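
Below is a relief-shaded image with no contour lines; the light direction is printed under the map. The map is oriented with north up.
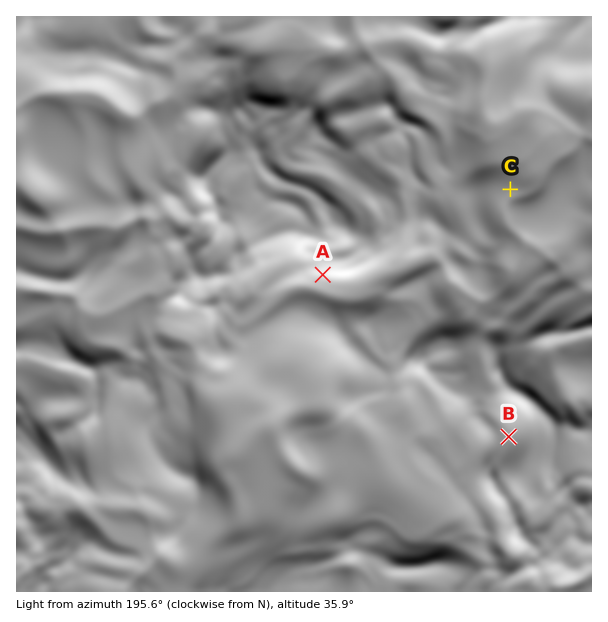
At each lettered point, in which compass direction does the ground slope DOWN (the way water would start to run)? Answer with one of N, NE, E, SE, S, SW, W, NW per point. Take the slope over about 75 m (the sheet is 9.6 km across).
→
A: S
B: W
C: E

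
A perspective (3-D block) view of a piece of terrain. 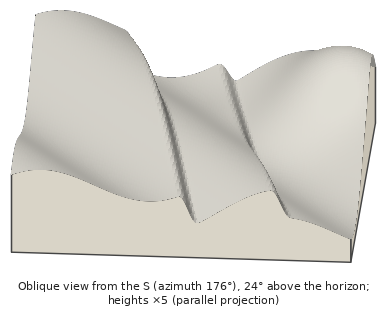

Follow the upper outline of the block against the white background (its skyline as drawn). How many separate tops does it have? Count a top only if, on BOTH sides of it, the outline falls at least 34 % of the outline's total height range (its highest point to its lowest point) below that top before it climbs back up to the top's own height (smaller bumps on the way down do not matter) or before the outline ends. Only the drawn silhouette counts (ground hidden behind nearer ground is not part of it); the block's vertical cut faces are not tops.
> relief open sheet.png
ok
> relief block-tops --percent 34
1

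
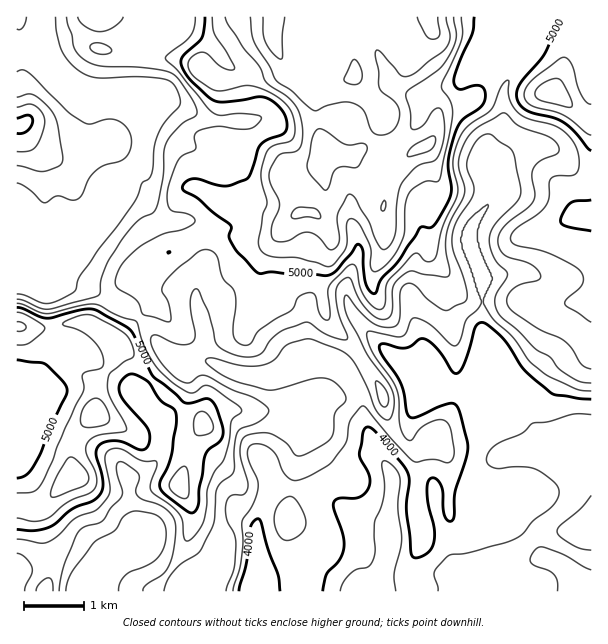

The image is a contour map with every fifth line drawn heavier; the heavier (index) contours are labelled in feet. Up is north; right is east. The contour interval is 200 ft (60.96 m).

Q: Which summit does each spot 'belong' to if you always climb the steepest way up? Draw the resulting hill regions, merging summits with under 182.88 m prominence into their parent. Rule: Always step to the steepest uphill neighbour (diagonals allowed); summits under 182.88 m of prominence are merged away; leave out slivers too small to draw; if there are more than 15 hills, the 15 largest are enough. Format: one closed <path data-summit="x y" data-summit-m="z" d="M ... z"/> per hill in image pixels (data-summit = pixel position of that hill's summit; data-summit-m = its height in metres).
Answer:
<path data-summit="273 17" data-summit-m="1796" d="M534 16l-518 1 1 27 9 0 6 10 30 28 49 20 17 8 10 10 7 20-1 16-22 24-12 30-44 55-2-7 0-16-2-2-32-2-14-7 0 53 11 2 15 8 8-2 9-12 16 8 15 1 45 25 13 13 10 18 16 16 8 5 15-5 12 0 18 9 22 6 24 0 17-8 11 39 5 7 6 2-6 3-11 21-31 24 7 21-15 45-5-2-14 0-10 6-33 41-5 11-27-16-11-13-5-12-9-7-27 16-21 24-11-10-15-9-9 0-33 11-5 6 1 16 575-1 0-136-5 1-8 8-1-14-9-12-6-4-23 0-11-14-41-40-2-6 1-32-5-12 0-46-2-18-8-20 2-22 16-21 4-11 0-7-7-17 0-22 17-26 0-30 19-33 1-18 11-19z"/><path data-summit="95 414" data-summit-m="1695" d="M60 280l-13 14-9-2-11-6-11-1 0 290 5-5 27-10 15-1 15 9 11 10 21-24 27-16 9 7 5 12 11 13 27 16 5-11 33-41 10-6 14 0 5 2 15-45-7-21 26-19 8-10 8-16 6-3-6-2-5-7-11-39-17 8-24 0-22-6-18-9-12 0-15 5-8-5-16-16-10-18-13-13-45-25-15-1z"/><path data-summit="554 93" data-summit-m="1676" d="M591 16l-56 1-11 22-1 18-19 33 0 30-17 26 0 22 7 17 0 7-4 11-12 13-6 12 0 18 8 20 2 18 0 46 5 12-1 32 2 6 41 40 11 14 23 0 6 4 9 12 1 14 8-8 5-3z"/><path data-summit="24 123" data-summit-m="1538" d="M26 44l-10 1 0 185 14 8 32 2 2 2 0 16 2 7 44-55 12-30 22-24 1-16-7-20-10-10-17-8-49-20-30-28z"/>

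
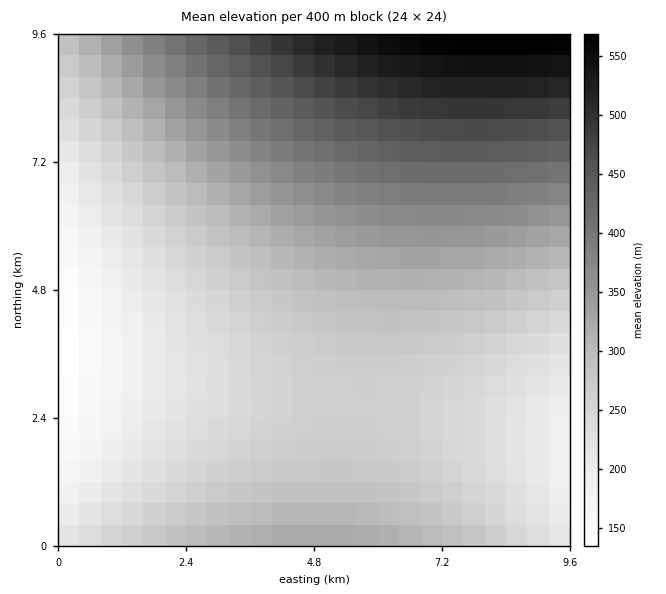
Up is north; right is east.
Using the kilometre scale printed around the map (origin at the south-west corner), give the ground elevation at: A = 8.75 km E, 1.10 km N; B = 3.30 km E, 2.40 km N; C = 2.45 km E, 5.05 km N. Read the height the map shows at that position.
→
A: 215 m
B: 245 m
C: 245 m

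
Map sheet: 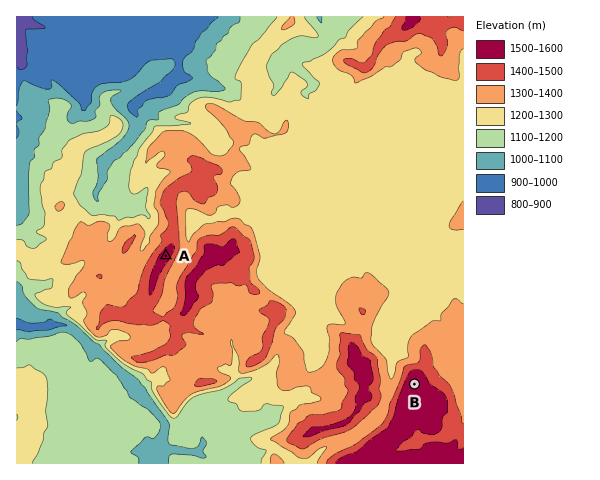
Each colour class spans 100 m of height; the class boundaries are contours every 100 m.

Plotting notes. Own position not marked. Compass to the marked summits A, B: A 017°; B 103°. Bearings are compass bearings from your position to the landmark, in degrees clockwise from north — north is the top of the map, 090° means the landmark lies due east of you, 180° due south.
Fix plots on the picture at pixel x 146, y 322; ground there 1420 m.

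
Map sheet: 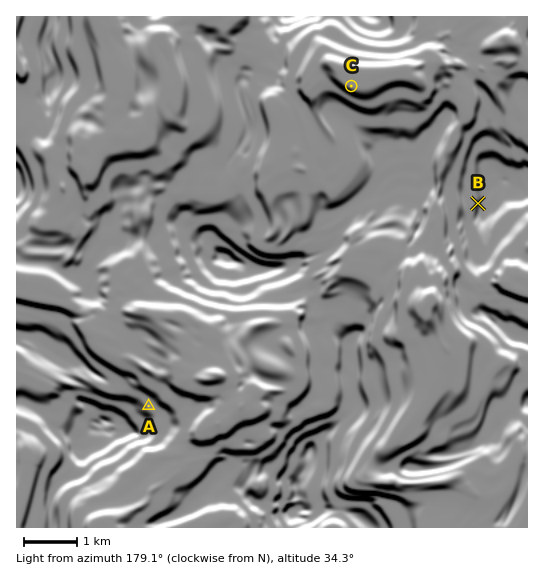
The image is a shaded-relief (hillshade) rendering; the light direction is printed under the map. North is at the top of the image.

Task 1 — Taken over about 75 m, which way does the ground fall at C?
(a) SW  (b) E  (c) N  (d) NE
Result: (d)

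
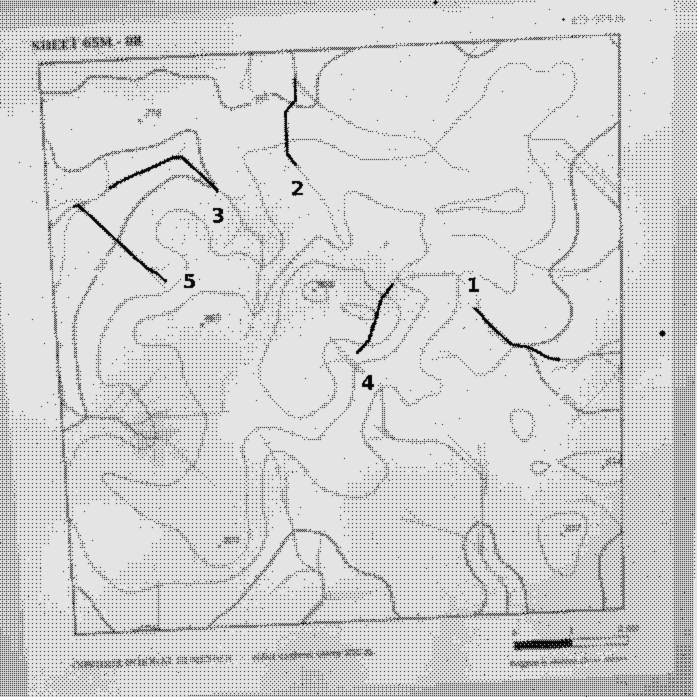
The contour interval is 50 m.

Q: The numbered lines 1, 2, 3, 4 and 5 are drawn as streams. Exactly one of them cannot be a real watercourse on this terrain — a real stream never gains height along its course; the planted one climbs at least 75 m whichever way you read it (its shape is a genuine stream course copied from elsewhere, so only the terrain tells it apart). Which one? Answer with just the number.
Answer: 4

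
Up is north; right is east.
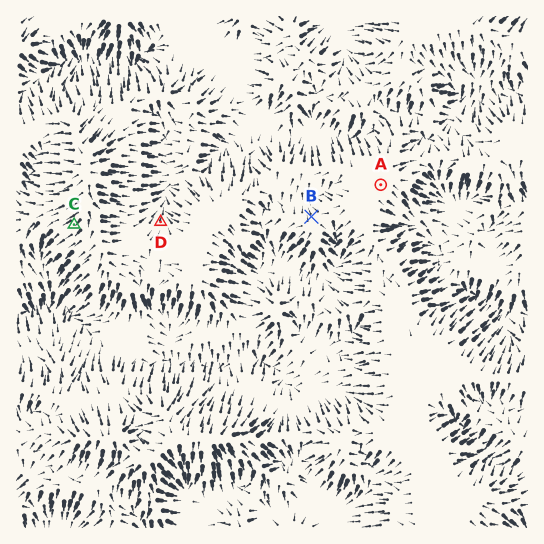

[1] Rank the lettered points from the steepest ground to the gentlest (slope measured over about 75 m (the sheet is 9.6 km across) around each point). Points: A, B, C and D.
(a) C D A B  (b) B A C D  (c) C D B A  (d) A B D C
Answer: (c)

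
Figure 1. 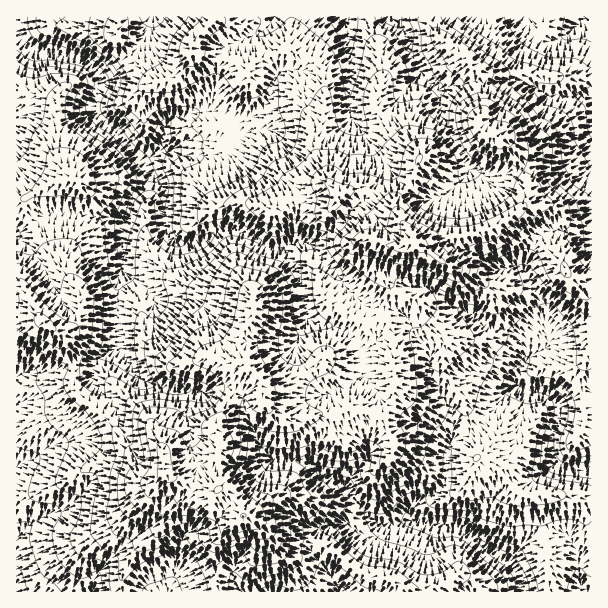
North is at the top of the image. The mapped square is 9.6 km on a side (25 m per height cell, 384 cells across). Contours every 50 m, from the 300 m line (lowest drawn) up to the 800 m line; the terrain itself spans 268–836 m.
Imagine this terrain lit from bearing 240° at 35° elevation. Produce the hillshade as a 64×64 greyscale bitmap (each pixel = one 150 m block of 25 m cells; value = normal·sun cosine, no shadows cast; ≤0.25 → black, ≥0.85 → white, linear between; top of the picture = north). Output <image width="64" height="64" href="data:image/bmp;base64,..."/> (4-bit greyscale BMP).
<image width="64" height="64" href="data:image/bmp;base64,Qk12CAAAAAAAAHYAAAAoAAAAQAAAAEAAAAABAAQAAAAAAAAIAAATCwAAEwsAABAAAAAAAAAAAAAAABEREQAiIiIAMzMzAERERABVVVUAZmZmAHd3dwCIiIgAmZmZAKqqqgC7u7sAzMzMAN3d3QDu7u4A////AMuqqqmt2neIiZq7hnmZq6iHaLyqqoVVZneHUxOtuXZ5y6qrua3bd4iJmsuGmpmZmHd5u6mXU0Vnd3VCFb25dorLqru5nNuHiZmry4erqZmHZou5dlQiRniHQhA43bh3iru7u7qsy6iJiazcmKy6mGZnqoQzRDRniIUQA4zcqHeKu7u7u7u7upmJve2orMqWRXmWITVmZmd4YwBZzcuYd5m7q7u7u7qquXjN7bmbynQ1d1ITZ3dmZmZBF7zLuph4maqqqqq7uqu6h6zdy5qpUiRVMjZ3ZmVVVUWc3LqZiIiZmqqqq7u7u7uonO3LqYYgJWVFZ2Z3ZmeIm93KqZmYiZmZqqq7u7vMu6qs3KqYYxFHdlZ2aJhnm7u83KqpmZmZmaqqq7u7zMy6q7u6mYZCNGh1RFabl2i8u7u6mqqpmZmYmqqru7vN3LqqqqmIYyNFZlQiOLuXeau7upmaqZiIh3eZqruqu93LuqqZmYYxE1VUMQJr25iJqqq6mJmYd2VVRJmquqmr3bqrqHeIdBAkVVMRNq3bqYmpiKqYmYhlMiMzmZqqqavMqauWZ4hzETVVQyWbvNy5d4hnq5iIh2MBZ3eZqqqZmrypzJVniXQiRWd2e8uqvMllZmeqmIiIYgbMqpmqqZmazKvthWeZhSJHmpmsy6mLymRFV6qYiIhiGe2pmqqqmZvLretlV5mFEVmqqauqmIq5ZDVnmpiIiHMZ3JiaqqqqrMm+2FVXqXQjeqqZmZiIiphURWeamIh4dCjLmJmaqZq8qc63VWipdDWaqYiIiIiZh1VWd5mIiHd2RayomZmZq8p53JZVZ4dkR6qYd3iIiIiHZmd3iYiId3dTjLmqmZq7p3rKZERFZ4ZoqXZnd4iId4d3dlaJh3d2ZkKNuaqqu7lmmpVDM0V5qHmoZmd3eIdniIdkV5h3dlVVRb65maq7lmiYQ1Znmry5mZhVZ3eId3iZhlNpmHdlRXiL3Kiqqql1eYQ1rMzMzLqallV3iIh3eKl2RHmHd2VoqrzKmKqqqXZ4U1ru3Lu7qZl1RXeIh3eJqXZFiHd3dmiqqqmZq7u6hmZVjOy6qqmZmFRGeIiHZ4mZdUeYd3d3d5mZmaqrvLqGVWetypmqmIiHVFZomHZniZh1V5iHd3d3iZmZqrvMuXVVaLyomqmHiIdmVWeIZWeJmHZ4iId3d3eJmZq7u8uXVERou4eaqYeJmHZVVndmeZiId4iId2Z3d4iImru7uFRUM2iqeJqpiJqpdlVVeImZmIh3iId2VoiIiImbu7uEJXZDWKl4mqmIqqmGVDSKqpiIiHiYdmV5qYd4iau7qVI3hkNYmHiaqZmruoVDJaupiIiIiZhlaJupd3iazMuoM2mWMliYeKu6qqu6dUMmu5d4mZmZhmeaqqh3eJvdyoU1iYYyR4iKu6qqu7lkMha7h3mqqYd3nMqZh3dnveyoUzaZdDJHiaqqmaqrqFQxKMp3mrqYiIrO2WZnZmneynYzWJhkNEaaqpiImaqGQyE6uGi8upmqve61M1Zmi92nVDR4h2RFRqupdneJqXQhEmunjNy6vMzO2kIkV3isy5UhRoiHZVVGu5dEVniYUhJGmojO7Lzdy7tzJFeHiau5dBJ5mHdmZTa7hCSJmpcyN5qpm+7czKqqhTRniZh4mZhkNKqYd3ZlNqtySsuql1atypq83KqXaKlSNneIh3d4h2VVuoh3d2U1qmJ926mZrO65m8y6qYZ6pyEjRWeHdnd4hkSpiIh3dkWbc43Lupve7KibzLmamJuCACRVZ3d3ZniFM5iIiIiHVItzjcu6q8y6mJmruImZmVADVnd3eIh2d1IkiImZqYdTaWONyqmZqZiIiJu6eJmYQkZ4iIiIiIZkICSImZqpdVRGRK3KmIiHeIiIq8l3h3ZWZ3d3iImZhTEBRYmZmZdVZSE33smId3eJmZmrllZlVomHd3eIiaqFEBRWmZmZdUVjAGvuqId3iJqZiZl0RVVnqoZmZomqqXQhNWaZmph1RTADnNuYiIiJqpiImGVWZnm7l2VWm7u5dTJFVZmph2VDABi8uqqZiImqiJmYZWZniauWVEjNy6hkMjVUmql3VCAAjcu8ypmIiZmIqpdmZmiZqoUyXO3KhkMyJFSqmHZBAAfvuLy6mYiImIm7l2ZmeZmYZCKO/ahkESI0RKqZdSACjf6Wq6mYiIiZmruXdmeamIdkNc/qdlIAIkVDqql0ACnf/IebqZiIiZmquph1WLuYd2RI7shVMAAkVUSqqXQAff7aiJqpmZmZmaq6mHVpuod3ZVrclkIQADVVRJmZhBJ83bqZmpmZmqqZqqmYdWq5dndlWbl1IAACRmZWmImGMknNypmZiImrupiaqYh1arl2ZmRqqXUhEjV4h3d3eHYwKN7bmZmIiau6h4qYiHVpuXZVRpu6l1RFZ5mId0RWQgA7/9qYiZmIq6l2iZiIdVm5h1NZzLunZEV3d3ZmIkQiJK//uYiauoiZmHeJmZhkWbmGQnzLuoUyNFVVVVUkZmec//yYiJvJZoiIeImYh1RJuXUkrcu4QRJEVFVmZViqvN//2nd4q7hWeId4iId2U1q5dCbNy4QBNVVVZmZmm9zd3d24VnibqGZ4h3iIdmZTaqhSKN23MBNWVWd3ZnfN3Lu7u6dFeJqZiHd3d4h2ZkNqpyBc7IMSRnZVeIdmd83bmZq6l0RomZmZdnd2eIdlMnukAa7aUSRXdlV4h2Zn"/>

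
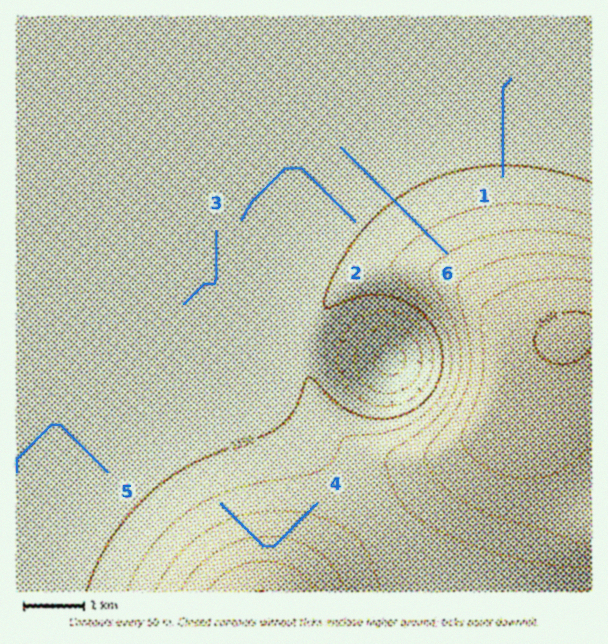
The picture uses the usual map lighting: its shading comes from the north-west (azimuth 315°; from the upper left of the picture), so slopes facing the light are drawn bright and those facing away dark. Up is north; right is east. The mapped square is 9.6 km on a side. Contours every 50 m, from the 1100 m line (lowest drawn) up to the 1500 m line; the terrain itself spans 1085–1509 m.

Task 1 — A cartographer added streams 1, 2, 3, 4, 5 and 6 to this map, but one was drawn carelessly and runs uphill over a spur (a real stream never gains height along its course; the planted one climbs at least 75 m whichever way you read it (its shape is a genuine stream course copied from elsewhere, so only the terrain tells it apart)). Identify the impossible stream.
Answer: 4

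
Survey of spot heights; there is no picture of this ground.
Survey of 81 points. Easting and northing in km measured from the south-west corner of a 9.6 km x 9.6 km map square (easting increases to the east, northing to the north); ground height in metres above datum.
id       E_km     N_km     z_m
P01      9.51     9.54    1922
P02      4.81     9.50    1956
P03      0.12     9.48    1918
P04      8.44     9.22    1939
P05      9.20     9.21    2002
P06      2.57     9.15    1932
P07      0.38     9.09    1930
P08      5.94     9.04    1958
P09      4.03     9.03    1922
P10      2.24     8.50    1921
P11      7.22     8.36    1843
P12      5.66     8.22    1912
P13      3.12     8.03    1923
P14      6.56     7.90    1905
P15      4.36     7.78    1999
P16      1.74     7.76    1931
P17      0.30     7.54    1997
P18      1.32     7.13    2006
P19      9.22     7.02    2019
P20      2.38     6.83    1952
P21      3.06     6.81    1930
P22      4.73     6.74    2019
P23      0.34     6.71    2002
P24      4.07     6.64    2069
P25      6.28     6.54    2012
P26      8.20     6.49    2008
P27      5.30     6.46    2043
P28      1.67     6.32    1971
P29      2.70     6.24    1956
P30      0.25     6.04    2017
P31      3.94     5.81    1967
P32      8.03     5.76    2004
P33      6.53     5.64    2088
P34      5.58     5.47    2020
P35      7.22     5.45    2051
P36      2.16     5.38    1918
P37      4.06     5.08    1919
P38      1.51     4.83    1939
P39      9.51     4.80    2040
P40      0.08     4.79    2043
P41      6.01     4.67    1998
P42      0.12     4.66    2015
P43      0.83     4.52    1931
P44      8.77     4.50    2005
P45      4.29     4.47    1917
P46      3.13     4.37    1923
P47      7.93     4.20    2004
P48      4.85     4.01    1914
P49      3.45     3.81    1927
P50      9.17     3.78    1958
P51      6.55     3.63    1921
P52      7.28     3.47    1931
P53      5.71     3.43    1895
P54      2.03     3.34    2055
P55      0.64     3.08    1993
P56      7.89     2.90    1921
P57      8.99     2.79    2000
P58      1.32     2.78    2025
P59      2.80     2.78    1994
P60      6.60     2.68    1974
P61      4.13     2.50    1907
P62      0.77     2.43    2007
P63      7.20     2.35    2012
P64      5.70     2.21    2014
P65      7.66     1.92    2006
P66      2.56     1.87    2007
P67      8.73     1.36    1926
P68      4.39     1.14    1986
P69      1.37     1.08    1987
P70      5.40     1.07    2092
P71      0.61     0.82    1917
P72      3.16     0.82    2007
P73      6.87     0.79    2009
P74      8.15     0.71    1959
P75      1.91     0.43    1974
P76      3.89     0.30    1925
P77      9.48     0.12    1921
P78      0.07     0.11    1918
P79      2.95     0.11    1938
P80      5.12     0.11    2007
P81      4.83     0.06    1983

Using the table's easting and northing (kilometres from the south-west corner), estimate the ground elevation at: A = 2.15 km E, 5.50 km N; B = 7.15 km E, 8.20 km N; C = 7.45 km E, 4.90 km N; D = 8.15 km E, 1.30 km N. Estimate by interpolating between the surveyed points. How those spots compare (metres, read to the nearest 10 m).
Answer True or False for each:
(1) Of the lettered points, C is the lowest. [False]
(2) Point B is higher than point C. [False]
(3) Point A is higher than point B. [True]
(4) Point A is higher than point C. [False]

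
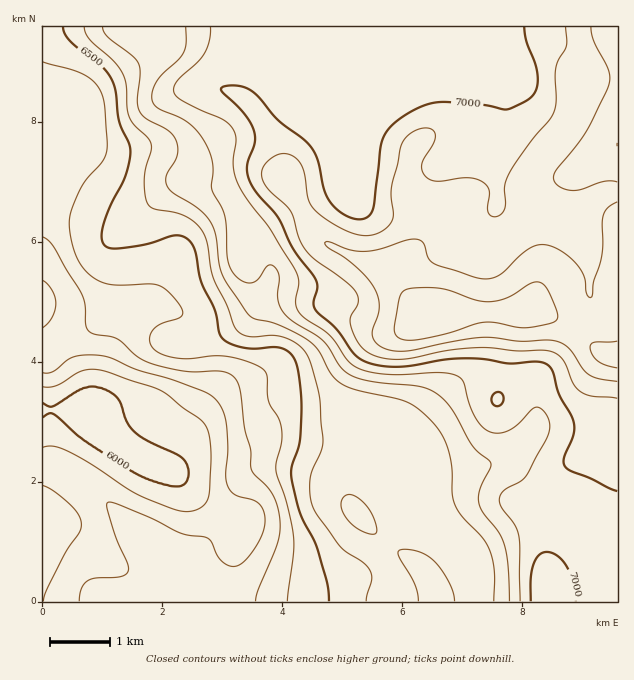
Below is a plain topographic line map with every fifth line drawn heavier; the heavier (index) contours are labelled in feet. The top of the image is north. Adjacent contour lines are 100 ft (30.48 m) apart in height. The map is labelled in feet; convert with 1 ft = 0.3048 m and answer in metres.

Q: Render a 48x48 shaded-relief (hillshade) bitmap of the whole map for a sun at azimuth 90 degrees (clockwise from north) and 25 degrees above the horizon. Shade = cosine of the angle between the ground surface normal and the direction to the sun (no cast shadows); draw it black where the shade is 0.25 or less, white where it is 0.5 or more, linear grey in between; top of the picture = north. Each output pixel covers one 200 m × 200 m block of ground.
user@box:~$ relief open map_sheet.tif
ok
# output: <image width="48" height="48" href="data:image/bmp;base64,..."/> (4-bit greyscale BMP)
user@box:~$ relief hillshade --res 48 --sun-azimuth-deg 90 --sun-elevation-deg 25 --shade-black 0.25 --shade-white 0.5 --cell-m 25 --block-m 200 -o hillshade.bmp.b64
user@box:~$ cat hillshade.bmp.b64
<image width="48" height="48" href="data:image/bmp;base64,Qk32BAAAAAAAAHYAAAAoAAAAMAAAADAAAAABAAQAAAAAAIAEAAATCwAAEwsAABAAAAAAAAAAAAAAABEREQAiIiIAMzMzAERERABVVVUAZmZmAHd3dwCIiIgAmZmZAKqqqgC7u7sAzMzMAN3d3QDu7u4A////AId4mqqpmqu6l2iZh3iImYic3JYxJr7sqXeJqqqpmqu7l2eId4iIiIit25YxJr7sqXeJqqmZqru7l2Z4d4mYiIm9y5YyN77sqneJqZiau7u7l2Vnd4iIiJvNyoUzSL3bqoiJmIibu7vLqGVWZniImrvLuXVEaby6qpiIh3mrzLu7qWRFVmeau7u6mHVWiruqqqmHd4q8y6qrqWMjVnirzLuph2Vnmrqqqph3eKzNy6maqWISVnm83LqYdmZ5q6qqqoh4m83cy5d4mWITV4q8y6qYdmaJq6qqmYiJve3cuoZWiGMkZ5rMy6mYd2aJmqqpmYmr3u27qoVFeGRFeJvMu6mIh3iIiJmZmZq97cuqqoVFZ2VFeJu7uqmIeImYd3iZmbvd26qqqYZVZ3ZVaJq7qqmHd4mph3eJqrzcuqqpqYdVZ4dVaJqqqqmHZnm7l2eJqry6qqmZqpdVV4dlaKqqqpiHZXm8uXZ5qruqqqmZmYhlVohlWKqqqZiHZWnNyXZ5qruqqpmZmIh2Zoh1WJqpmYiHZWnNyXZ5qszLqZiYiIiHZoh1V4iZmZiIdnnNyWV5qs3sqIiIiJqYd4h1RWZ4mqqZiIm8uGVnmc3cqHd3iaupiJhkQzRniru6qZmruWRGiLvLqHZnmrupmalkMhJGibzMuqmaqXRGiaqaqYd4mqqIirlkMhE1eKzMy6mZqod4qpiImpiJqqhleahkQzNWZ4q8zLqZq6qru5h3mqmZqpdUWJdUVWZ2Vnms3Lqqu8zMuph3iaqqqYZDWIZEZ4h2VnmszLqqq83bqZhmiaqqmXUzaJdVaIhlV4mrzLqZq93bmYdmiaqqmHQjaqhlV3dmeaq7zLqIm93LmXZWiru6qGMSfMhUVnd3m8y7u7mIms3LmWVWiru7qWICjMcyRomZq8zLu6mImrzKmGZXiqu7uWICjKYiWKu6mbzMy6qZmry5iHZniZq7uWMTi5Qke825iJq8y7qZmrupiIh3eImruWQ1iXQ2re24d4mrzLqZmrqpiJiId4iamGVnd1RpzuyXZ4mrzMuZmqqpmZmIh3eIh3eHZEWc7+uWVpqqvMuYmaqqqpmIiHZmeIiGQ0e+/9uGRqu6q8uYiZqruqmIiGVWeJh1M1jO/9uWV6y6qrqYiZmru6qZh2VWeIh1RGm+/sqWV6zLqqqXiJmZqqqph2Vmd3d2VXm+7cqXVpzMu7qXeJh4maqphlVndneHVnrN3LqXZovMu7uoeJh3iKqpdURnd3iHZpzdy6qod3m8u8yoeJmHeKqpdCNXiHiHeL3buqqqiIiru7upiIiHeKqpcxFGeIiIm93LqqqqqYmau7uql3iYeKqpdCI1Z4marNy6qqqqqqmqqqqqhmeZiKqoZDNFVnmqvMuqqqqqqqqqqqqphleph6qYZEZ3Zmiqu7uqqqqqqqqqqqqpdmiZh5mHVWiZhmeaq7qqqqqqqqqqqqqYd3iHd5h2Voqqhmeaqqqqqqqqqqqqq6qYd4h2eJhlV5u6h2eKqqqqqqqqqqqqu6qYeJh2eA=="/>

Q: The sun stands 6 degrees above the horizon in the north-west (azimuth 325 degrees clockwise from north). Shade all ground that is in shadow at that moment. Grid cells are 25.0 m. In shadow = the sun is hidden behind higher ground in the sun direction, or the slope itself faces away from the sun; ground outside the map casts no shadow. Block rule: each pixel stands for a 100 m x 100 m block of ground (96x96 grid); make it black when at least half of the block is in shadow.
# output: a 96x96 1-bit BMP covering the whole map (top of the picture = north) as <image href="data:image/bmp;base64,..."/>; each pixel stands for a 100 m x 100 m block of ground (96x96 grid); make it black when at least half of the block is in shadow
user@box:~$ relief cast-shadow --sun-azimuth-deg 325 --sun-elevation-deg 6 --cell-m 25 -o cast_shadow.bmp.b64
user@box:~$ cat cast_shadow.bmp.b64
<image width="96" height="96" href="data:image/bmp;base64,Qk2+BAAAAAAAAD4AAAAoAAAAYAAAAGAAAAABAAEAAAAAAIAEAAATCwAAEwsAAAIAAAAAAAAA////AAAAAAAAAAAAAAAAAAAAAAAAAAAAAAAAAAAAAAAAAAAAAAAAAAAAAAAAAAAAAAAAAAAAAAAAAAAAAAAAAAAAAAAAAAAAAAAAAAAAAAAAAAAAAAAAAAAAAAAAAAAAAAAAAAAAAAAAAAAAAAAAAAAAAAAAAAAAAAAAAAAAAAAAAAAAAAAAAAAAAAAAAAAAAAAAAAAAAAAAAAAAAAAAAAAAAAAAAAAAAAAAAAAAAAAAAAAAAAAAAAAAAAAAAAAAAAAAAAAAAAAAAAAAAAAAAAAAAAAAAAAAAAAAAAAAAAAAAAAAAAAAAAAAAAAAAAAAAAAAAAAAAAAAAAAAAAAAAAAAAAAAAAAAAAAAAAAAAAAAAAAAAAAAAAAAAAAAAAAAAAAAAAAAAAAAAAAAAAAAAAAAAAAAAAAAAAAAAAAAAAAAAAAAAAAAAAAAAAAAAAAAAAAAAAAAAAAAAAAAAAAAAAAAAAAAAAAAAAAAAAAAAAAAAAAAAAAAAAAAAAAAAAAAAAAAB/AAAAAAAAAAAAAAP/gAAAAYAAAAAAAA//wAAAB8AAAAAAAB//4AAAD/AAAAAAAD//8AAAD/gD/AAAAH///AAAB/gH/wAAAP///gMAEfgH/4AAAH////+AAPgD/4AAAH/////AABAAA4HwAD/////AAAAAAAf4AA/////AAAAAAAf4AAH////AAAAAAAP8AAB////AAAAAAAH8AAAf//+AAAAAAABwAAAH+AAAAAAAAAAAAAAAAAAAAAAAAAAAAAAAAAAAAAAAAAAAAAAAAAAAAAAAAAAAAAAAAAAAAAAAAAAAAAAAAAAAAAAAAAAAAAAAAAAAAAAAAAAAAAAAAAAAAAAAAAAAAAAAAAAAAAAAAAAAAAAAAAAAAAAAAAAAAAAAAAAAAAAAAAAAAAAAAAAAAAAAAAAAAAAAAAAAAAAAAAAAAAAAAAAAAAAAAAAAAAAAAAAAAAAAAAAAAAAAAAAAAAAAAAAAAAAAAAAAAAAAAAAAAAAAAAAAAAAAAAAAAAAAAAAAAAAAAAAAAAAAAAAAAAAAAAAAAAAAAAAAAAAAAAAAAAAAAAAAAAAAAAAAAAAAAAAAAAAAAAAAAAAAAAAAAAAAAAAAAAAAAAAAAAAAAAAAAAAAAAAAAAAAAAAAAAAAAAAAAAAAAAAAAAAAAAAAAAAAAAAAAAAAAAAAAAAAAAAAAAAAAAAAAAAAAAAAAAAAAAAAAAAAAAAAAAAAAAAAAAAAAAAAAAAAAAAAAAAAAAAAAAAAAAAAAAAAAAAAAAAAAAAAAAAAAAAAAAAAAAAAAAAAAAAAAAAAAAAAAAAAAAAAAAAAAAAAAAAAAAAAAAAAAAAAAAAAAAAAAAAAAAAAAAAAAAAAAAAAAAAAAAAAAAAAAAAAAAAAAAAAAAAAAAAAAAAAAAAAAAAAAAAAAAAAAAAAAAAAAAAAAAAAAAAAAAAAAAAAAAAAAAAAAAAAAAAAAAAAAAAAAAAAAAAAAAAAAAAAAAAAAAAAAAAAAAAAAAAAAAAAAAAAAAAAAAAAAAAAAAAAA="/>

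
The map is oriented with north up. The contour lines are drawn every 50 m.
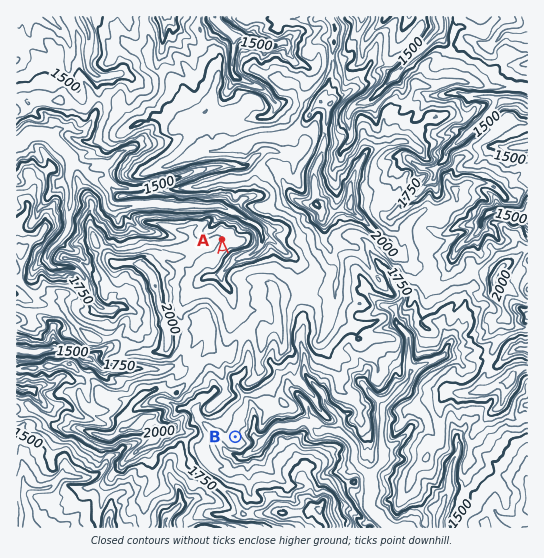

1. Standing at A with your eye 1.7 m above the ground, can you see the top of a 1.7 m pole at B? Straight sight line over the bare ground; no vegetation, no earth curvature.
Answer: no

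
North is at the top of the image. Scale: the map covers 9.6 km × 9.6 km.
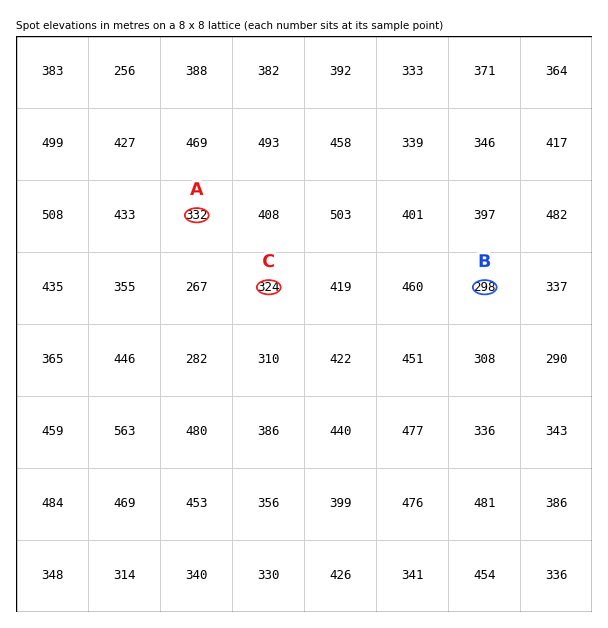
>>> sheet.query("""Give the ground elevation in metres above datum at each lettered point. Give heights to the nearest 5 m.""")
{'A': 330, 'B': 300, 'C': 325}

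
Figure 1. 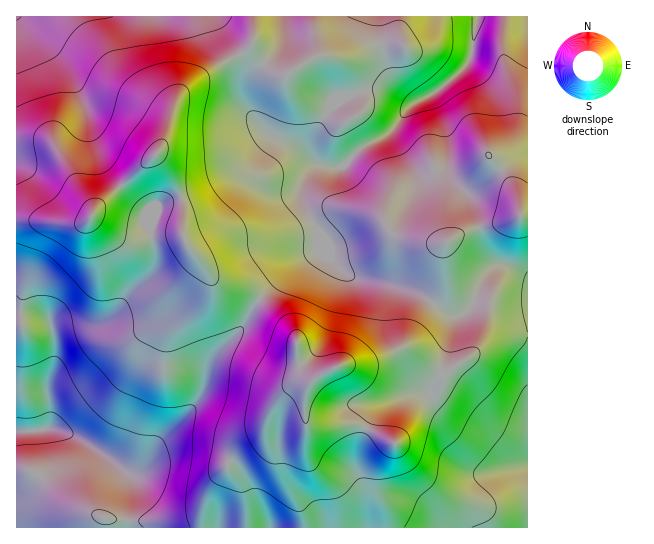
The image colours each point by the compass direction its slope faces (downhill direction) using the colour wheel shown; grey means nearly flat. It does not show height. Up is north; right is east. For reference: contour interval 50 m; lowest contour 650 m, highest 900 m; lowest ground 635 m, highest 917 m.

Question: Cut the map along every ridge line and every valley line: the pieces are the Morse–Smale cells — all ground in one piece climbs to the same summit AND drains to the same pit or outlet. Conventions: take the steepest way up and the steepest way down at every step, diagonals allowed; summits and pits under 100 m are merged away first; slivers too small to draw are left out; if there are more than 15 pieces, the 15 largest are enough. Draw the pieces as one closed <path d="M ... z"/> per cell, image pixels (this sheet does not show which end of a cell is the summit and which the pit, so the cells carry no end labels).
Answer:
<path d="M527 16l-274 1 0 24-6 9-7 4 5 11 0 12-2 8 1 20 8 12 17 16 30 15 15 13 7 4-7 2-5 4-8 16 0 12 18 32 0 20-16 8-14 10-29 30 36 38 3 26 8 13 7 3 25-14 32-4 32-14 6-6 31-48 4-14-1-29 2-7 25-14 58-14z"/><path d="M527 216l-6 0-12 5-39 8-21 11-6 10 0 36-34 55-10 8-20 10-13 4-27 2-17 8-11 9-4 7-3 14 3 22-2 13-2 9-14 23 2 15 12 28 2 15 223-1z"/><path d="M155 155l-45 40-25 28-19 1-31-4-19 1 0 92 18 0 13 6 4 4 4 19 0 19-8 26 2 18 0 21-2 3 11 0 21 10 28 18 12 11 11 5 7-1 10-10 10-19 36-36 10-16 6-28 34-36 16-26-13-9-24-7-7-4-26-32-6-14 0-33-3-9-8-16z"/><path d="M259 300l-16 27-34 36-6 28-10 16-36 36-10 19-14 11-10-2-44-32-21-10-11 0 2-3-2-39 8-26 0-19-4-19-4-4-8-4-22-2-1 214 287 1 0-15-12-28-2-15 15-27 3-13-3-20 1-16 8-15-6-3-7-9-3-9 0-16-4-9z"/><path d="M217 16l-200 0-1 123 26 1 11 4 36 59 4 12 2-5 15-15 49-44 8-18 6-26 8-14 18-16 41-23z"/><path d="M241 55l-16 6-26 16-18 16-5 8-12 40-8 14 16 22 8 16 3 9 0 33 6 14 26 32 7 4 24 7 13 8 30-31 14-10 16-8 0-20-18-32 0-12 8-16 5-4 7-2-7-4-15-13-30-15-22-23-4-9 2-36z"/><path d="M42 140l-26 1 0 78 50 5 13 0 8-3 5-4 0-8-3-6-10-14-8-18-16-25z"/><path d="M253 16l-36 1 7 13 17 23 5-2 7-10z"/>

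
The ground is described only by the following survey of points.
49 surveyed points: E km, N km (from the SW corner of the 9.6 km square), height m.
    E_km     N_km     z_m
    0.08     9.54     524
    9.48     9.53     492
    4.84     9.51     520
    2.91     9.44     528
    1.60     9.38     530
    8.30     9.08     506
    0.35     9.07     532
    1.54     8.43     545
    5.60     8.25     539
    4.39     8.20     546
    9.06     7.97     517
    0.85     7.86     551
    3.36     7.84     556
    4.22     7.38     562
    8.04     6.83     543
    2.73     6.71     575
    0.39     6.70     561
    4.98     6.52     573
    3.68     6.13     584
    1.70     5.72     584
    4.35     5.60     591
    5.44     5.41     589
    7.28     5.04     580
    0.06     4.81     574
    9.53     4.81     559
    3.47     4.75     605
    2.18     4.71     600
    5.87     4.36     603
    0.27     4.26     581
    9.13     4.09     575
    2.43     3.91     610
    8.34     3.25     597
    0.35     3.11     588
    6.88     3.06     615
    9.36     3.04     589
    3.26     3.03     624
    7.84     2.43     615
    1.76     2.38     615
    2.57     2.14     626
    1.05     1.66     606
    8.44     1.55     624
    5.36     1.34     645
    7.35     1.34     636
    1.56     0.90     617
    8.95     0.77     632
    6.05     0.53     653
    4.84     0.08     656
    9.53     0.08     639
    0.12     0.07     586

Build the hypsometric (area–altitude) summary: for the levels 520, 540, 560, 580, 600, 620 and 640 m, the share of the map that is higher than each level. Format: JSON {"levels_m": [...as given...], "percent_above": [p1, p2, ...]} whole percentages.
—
{"levels_m": [520, 540, 560, 580, 600, 620, 640], "percent_above": [95, 84, 71, 57, 40, 23, 8]}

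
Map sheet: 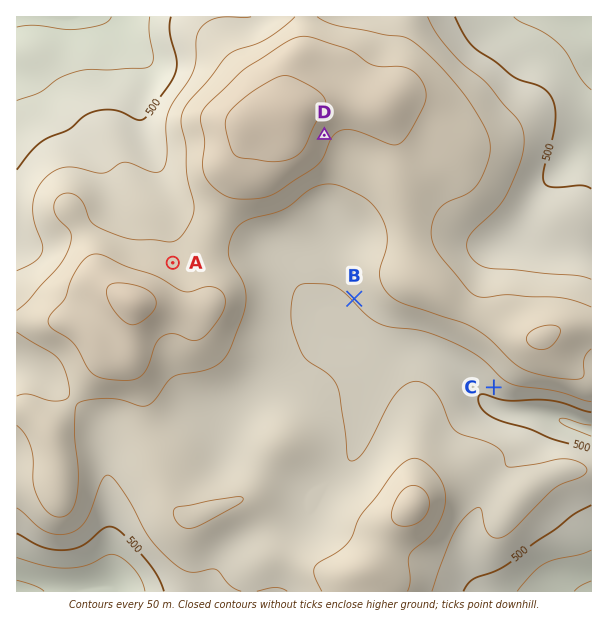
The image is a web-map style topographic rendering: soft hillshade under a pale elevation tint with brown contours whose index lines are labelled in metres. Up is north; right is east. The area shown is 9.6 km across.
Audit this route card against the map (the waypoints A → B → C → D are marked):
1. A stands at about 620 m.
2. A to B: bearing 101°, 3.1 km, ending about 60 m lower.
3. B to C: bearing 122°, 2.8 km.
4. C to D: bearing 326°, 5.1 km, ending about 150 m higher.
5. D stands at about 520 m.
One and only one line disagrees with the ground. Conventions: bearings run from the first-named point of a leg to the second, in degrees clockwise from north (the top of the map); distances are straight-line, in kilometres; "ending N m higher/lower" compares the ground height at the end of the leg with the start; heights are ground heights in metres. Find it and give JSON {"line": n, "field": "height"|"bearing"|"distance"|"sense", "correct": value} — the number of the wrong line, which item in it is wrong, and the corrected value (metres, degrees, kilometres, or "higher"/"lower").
{"line": 5, "field": "height", "correct": 670}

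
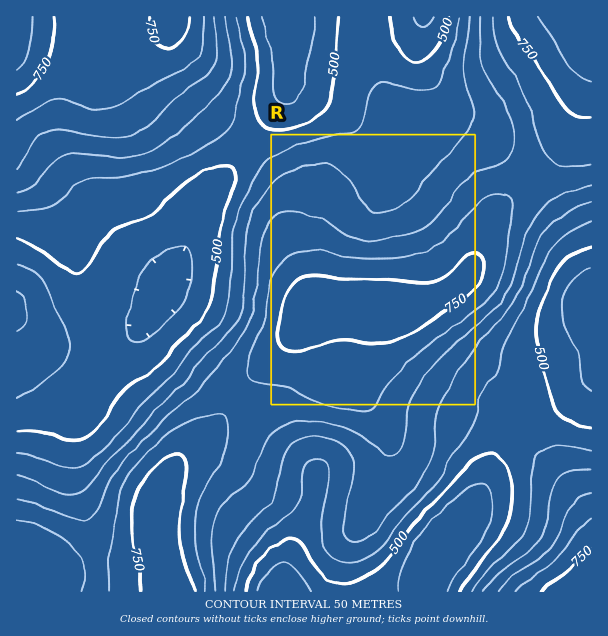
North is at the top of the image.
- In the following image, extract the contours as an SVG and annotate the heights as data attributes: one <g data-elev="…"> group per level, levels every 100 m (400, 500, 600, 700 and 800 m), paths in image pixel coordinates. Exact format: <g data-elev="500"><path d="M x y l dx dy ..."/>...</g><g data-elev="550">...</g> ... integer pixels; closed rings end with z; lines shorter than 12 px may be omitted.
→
<g data-elev="400"><path d="M17 291l7 9 3 14-3 11-7 6"/></g><g data-elev="500"><path d="M245 591l6-16 12-18 13-13 12-5 6 0 6 4 18 27 14 12 7 2 8 0 19-7 11-7 9-9 27-37 29-30 25-29 13-9 12-2 6 2 5 5 6 13 3 18-2 23-4 12-6 10-31 39-8 15"/><path d="M591 428l-23-8-7-4-6-8-4-12-13-48-2-16 1-12 5-18 7-18 7-14 7-8 7-7 21-9"/><path d="M17 240l19 8 35 24 9 2 7-7 15-25 8-8 7-5 21-8 12-7 30-26 14-11 15-8 12-4 9 1 4 5 0 14-11 30-3 15-7 66-4 12-6 9-22 22-23 28-35 24-21 31-15 15-7 3-8 0-33-9-22 0"/><path d="M338 17l-6 70-4 17-7 9-12 9-15 6-15 3-9-2-6-3-4-6-4-9-1-13 3-38-10-43"/><path d="M449 17l-5 17-7 15-9 10-9 3-11-4-9-10-6-13-3-18"/></g><g data-elev="600"><path d="M225 591l2-25 8-21 11-18 26-27 5-11 4-22 3-11 7-10 10-6 13-3 13 1 12 5 9 7 5 9 1 12-10 47-1 9 2 7 5 6 7 2 9-3 9-8 17-21 24-24 9-12 7-19 4-38 7-18 12-22 12-18 37-45 10-14 9-16 12-35 6-12 8-10 12-10 15-9 15-6"/><path d="M591 470l-19 0-7 3-6 4-7 14-5 34-6 14-10 10-31 23-16 19"/><path d="M17 193l9-4 9-5 18-22 10-7 17-2 37 4 18-1 22-9 24-16 37-36 11-18 3-9 0-11-7-40"/><path d="M469 17l-5 51 2 13 8 29-1 12-19 27-25 25-18 25-9 7-10 4-11 2-9-1-8-7-20-30-8-6-9-4-10 0-14 2-12 4-10 6-9 8-9 11-14 24-3 17-2 51-2 18-6 16-9 14-21 21-23 28-29 27-71 80-9 3-11 0-34-15-12-4"/></g><g data-elev="700"><path d="M82 591l3-13 0-9-3-9-8-11-11-10-15-9-15-6-16-4"/><path d="M206 591l-10-43-1-23 2-16 4-14 19-31 5-14 2-28-2-6-4-2-26 5-21 10-24 21-22 26-7 13-4 15-9 59 0 28"/><path d="M591 519l-10 8-16 22-9 11-31 22-9 9"/><path d="M360 411l8 0 5-3 14-22 24-26 19-16 47-34 17-17 6-11 3-12 10-57 0-10-5-6-5-3-6 0-12 4-42 42-12 9-12 5-17 3-39 2-13-2-27-6-14 0-18 4-7 5-5 6-8 16-9 42-14 36-1 9 1 8 3 3 4 2 35 6 31 16z"/><path d="M17 121l24-16 16-6 9 0 20 9 10 2 12-1 12-5 62-34 12-10 6-7 2-8 2-28"/><path d="M492 17l3 18 4 13 27 50 13 43 7 14 7 7 10 4 12 0 16-2"/></g><g data-elev="800"><path d="M17 70l6-8 5-12 3-15 0-18"/><path d="M538 17l32 51 9 8 12 6"/></g>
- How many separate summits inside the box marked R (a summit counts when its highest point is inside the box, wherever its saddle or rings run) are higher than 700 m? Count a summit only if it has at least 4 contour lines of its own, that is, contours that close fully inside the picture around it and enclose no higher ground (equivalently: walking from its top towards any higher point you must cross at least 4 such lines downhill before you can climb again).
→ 0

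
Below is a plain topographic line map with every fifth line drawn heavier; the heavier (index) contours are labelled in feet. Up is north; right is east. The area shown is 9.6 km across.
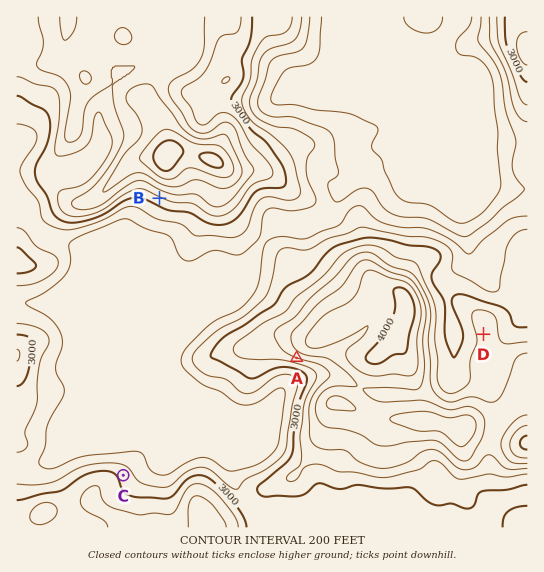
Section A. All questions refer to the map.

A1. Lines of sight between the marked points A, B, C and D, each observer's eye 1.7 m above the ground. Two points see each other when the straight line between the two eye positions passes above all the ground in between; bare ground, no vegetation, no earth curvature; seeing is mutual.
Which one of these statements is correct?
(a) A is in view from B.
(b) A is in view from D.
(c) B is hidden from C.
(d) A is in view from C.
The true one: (d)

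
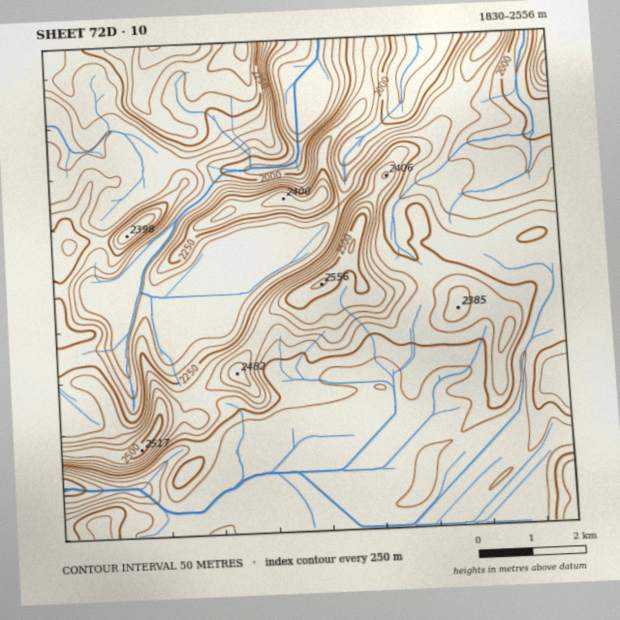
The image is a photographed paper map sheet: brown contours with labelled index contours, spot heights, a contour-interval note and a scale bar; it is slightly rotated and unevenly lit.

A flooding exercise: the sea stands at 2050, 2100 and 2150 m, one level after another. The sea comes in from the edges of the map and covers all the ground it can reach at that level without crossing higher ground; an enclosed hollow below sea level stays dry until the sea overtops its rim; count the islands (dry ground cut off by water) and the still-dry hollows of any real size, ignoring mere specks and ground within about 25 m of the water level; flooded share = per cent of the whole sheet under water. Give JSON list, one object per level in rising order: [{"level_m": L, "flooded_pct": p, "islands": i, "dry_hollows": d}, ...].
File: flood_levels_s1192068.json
[{"level_m": 2050, "flooded_pct": 10, "islands": 0, "dry_hollows": 0}, {"level_m": 2100, "flooded_pct": 17, "islands": 0, "dry_hollows": 0}, {"level_m": 2150, "flooded_pct": 30, "islands": 0, "dry_hollows": 0}]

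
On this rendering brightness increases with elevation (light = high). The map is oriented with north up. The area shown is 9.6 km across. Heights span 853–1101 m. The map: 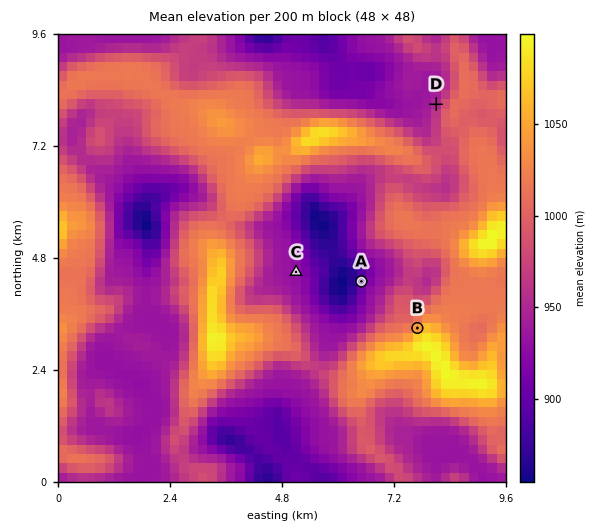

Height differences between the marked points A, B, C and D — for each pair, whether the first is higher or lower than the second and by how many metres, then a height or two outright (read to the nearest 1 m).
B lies higher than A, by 150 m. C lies lower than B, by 113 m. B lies higher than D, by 92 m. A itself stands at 893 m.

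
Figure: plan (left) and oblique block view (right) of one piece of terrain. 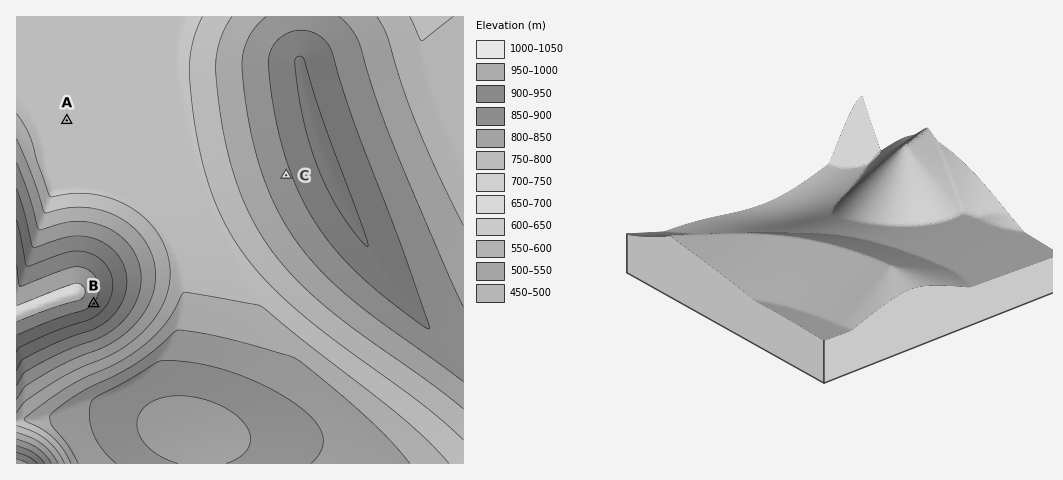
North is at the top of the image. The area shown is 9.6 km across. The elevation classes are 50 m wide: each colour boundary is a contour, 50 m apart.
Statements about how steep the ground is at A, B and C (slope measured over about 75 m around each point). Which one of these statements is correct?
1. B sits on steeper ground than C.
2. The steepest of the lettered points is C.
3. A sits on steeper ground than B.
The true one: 1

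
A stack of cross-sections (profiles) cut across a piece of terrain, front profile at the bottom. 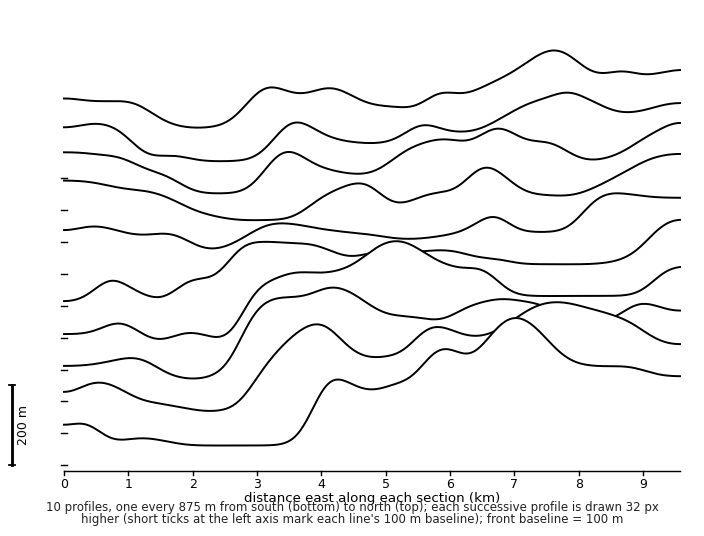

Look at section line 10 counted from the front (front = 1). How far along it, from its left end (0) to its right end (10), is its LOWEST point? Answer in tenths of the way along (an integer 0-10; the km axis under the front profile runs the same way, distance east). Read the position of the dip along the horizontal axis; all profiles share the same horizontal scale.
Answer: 2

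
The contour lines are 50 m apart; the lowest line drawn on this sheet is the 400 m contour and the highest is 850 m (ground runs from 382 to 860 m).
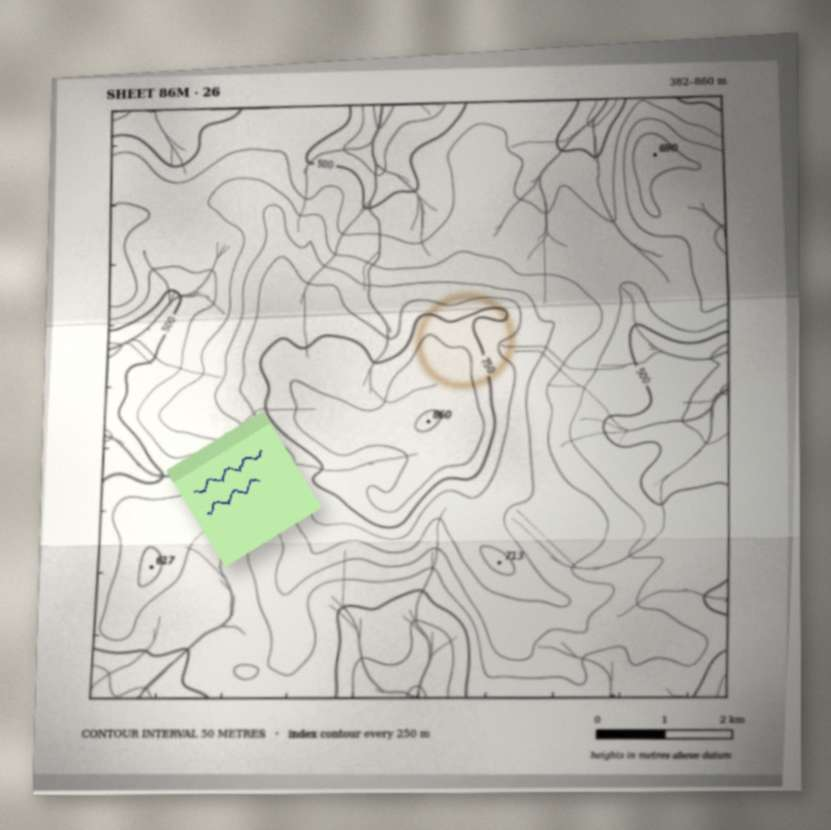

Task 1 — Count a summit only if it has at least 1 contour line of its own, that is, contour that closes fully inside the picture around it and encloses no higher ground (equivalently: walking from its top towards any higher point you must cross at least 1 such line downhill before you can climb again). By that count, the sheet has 2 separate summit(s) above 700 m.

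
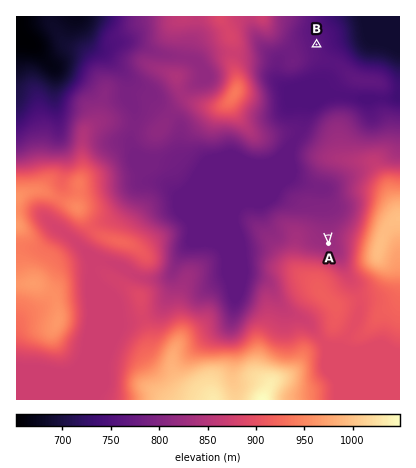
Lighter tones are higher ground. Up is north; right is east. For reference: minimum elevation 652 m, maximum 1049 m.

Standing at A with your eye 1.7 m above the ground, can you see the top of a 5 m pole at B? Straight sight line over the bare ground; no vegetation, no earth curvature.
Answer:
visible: false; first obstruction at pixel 324 175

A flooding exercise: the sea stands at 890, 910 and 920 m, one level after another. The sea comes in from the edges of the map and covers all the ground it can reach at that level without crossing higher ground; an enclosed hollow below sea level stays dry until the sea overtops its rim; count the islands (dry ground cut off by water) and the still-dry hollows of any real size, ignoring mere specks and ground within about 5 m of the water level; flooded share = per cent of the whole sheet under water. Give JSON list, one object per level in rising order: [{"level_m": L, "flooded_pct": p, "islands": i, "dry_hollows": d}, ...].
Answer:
[{"level_m": 890, "flooded_pct": 70, "islands": 1, "dry_hollows": 0}, {"level_m": 910, "flooded_pct": 81, "islands": 2, "dry_hollows": 0}, {"level_m": 920, "flooded_pct": 84, "islands": 1, "dry_hollows": 0}]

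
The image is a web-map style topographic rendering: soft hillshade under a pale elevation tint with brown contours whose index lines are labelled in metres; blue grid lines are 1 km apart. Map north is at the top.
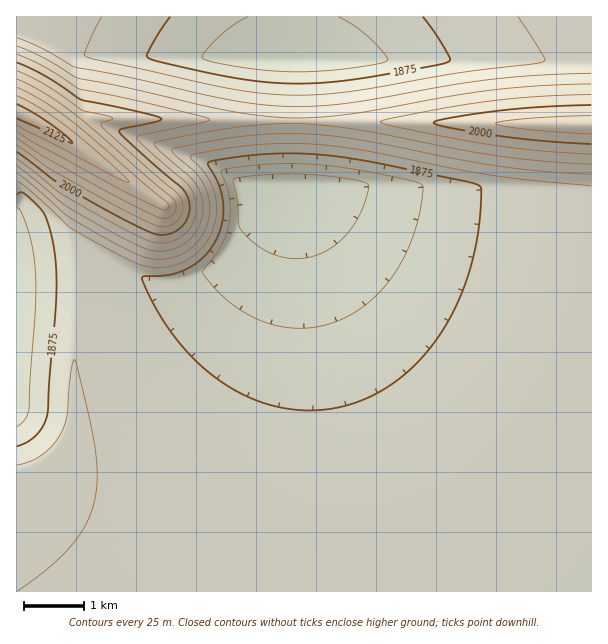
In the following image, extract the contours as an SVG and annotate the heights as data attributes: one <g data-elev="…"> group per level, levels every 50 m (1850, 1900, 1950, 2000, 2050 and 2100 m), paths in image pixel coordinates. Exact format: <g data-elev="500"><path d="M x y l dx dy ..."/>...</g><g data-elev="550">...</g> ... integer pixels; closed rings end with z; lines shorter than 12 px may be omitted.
<g data-elev="1850"><path d="M287 327l-24-6-23-11-21-17-16-20 1-4 18-24 7-21 1-24-9-27 1-3 45-6 48 0 57 8 38 8 12 5 1 4-3 21-9 32-13 27-18 23-21 18-23 12-24 6z"/><path d="M17 208l2 1 3 4 9 27 4 23 1 25-7 122-5 10-7 7"/><path d="M338 17l16 9 14 10 16 17 4 7-8 3-32 5-52 4-50-4-28-5-15-4-1-2 1-3 15-16 14-12 16-9"/></g><g data-elev="1900"><path d="M17 591l31-23 23-22 14-21 9-22 3-24-2-29-6-34-14-56-1 0-3 12-4 44-6 18-9 12-10 9-12 6-13 4"/><path d="M17 182l4 2 11 8 40 37 62 33 12 4 12 2 18-3 15-7 13-13 9-15 4-20-3-19-8-17-16-18 13-4 61-8 29-1 28 2 45 6 125 24 100 11"/><path d="M518 17l26 40 1 3-2 2-85 11-107 18-54 4-33-1-34-5-143-32-2-1 0-3 16-36"/></g><g data-elev="1950"><path d="M17 166l52 42 69 38 12 4 11 1 15-3 12-7 9-11 6-15-1-17-7-15-6-7-30-26-5-6 4-2 19-5 72-11 32-2 28 0 54 7 135 25 45 5 48 3"/><path d="M591 84l-48 2-42 3-46 6-108 19-38 4-28-1-56-7-99-22-48-10-34-20-27-12"/></g><g data-elev="2000"><path d="M17 152l40 30 57 32 38 19 10 2 11-2 9-6 6-10 2-7-1-7-6-13-37-32-27-26 0-1 3-2 34-7 6-3-19-6-62-13-35-23-29-15"/><path d="M591 105l-48 2-43 4-55 8-11 3 0 1 21 6 51 8 85 7"/></g><g data-elev="2050"><path d="M17 138l27 19 70 39 36 18 15 5 6-3 4-4 1-8-3-6-87-75-36-27-33-17"/></g><g data-elev="2100"><path d="M17 125l99 52 10 5 3 0-25-24-38-32-25-18-24-12"/></g>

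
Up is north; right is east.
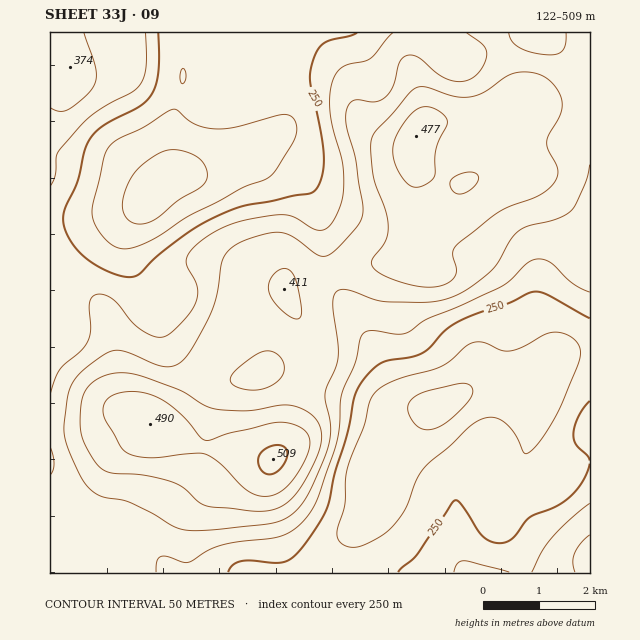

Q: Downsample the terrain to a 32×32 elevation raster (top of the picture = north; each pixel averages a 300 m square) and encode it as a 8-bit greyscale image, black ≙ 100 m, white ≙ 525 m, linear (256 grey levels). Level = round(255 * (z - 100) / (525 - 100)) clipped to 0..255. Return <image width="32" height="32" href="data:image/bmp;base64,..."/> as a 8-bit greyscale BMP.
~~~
<image width="32" height="32" href="data:image/bmp;base64,Qk02CAAAAAAAADYEAAAoAAAAIAAAACAAAAABAAgAAAAAAAAEAAATCwAAEwsAAAABAAAAAAAAAAAAAAEBAQACAgIAAwMDAAQEBAAFBQUABgYGAAcHBwAICAgACQkJAAoKCgALCwsADAwMAA0NDQAODg4ADw8PABAQEAAREREAEhISABMTEwAUFBQAFRUVABYWFgAXFxcAGBgYABkZGQAaGhoAGxsbABwcHAAdHR0AHh4eAB8fHwAgICAAISEhACIiIgAjIyMAJCQkACUlJQAmJiYAJycnACgoKAApKSkAKioqACsrKwAsLCwALS0tAC4uLgAvLy8AMDAwADExMQAyMjIAMzMzADQ0NAA1NTUANjY2ADc3NwA4ODgAOTk5ADo6OgA7OzsAPDw8AD09PQA+Pj4APz8/AEBAQABBQUEAQkJCAENDQwBEREQARUVFAEZGRgBHR0cASEhIAElJSQBKSkoAS0tLAExMTABNTU0ATk5OAE9PTwBQUFAAUVFRAFJSUgBTU1MAVFRUAFVVVQBWVlYAV1dXAFhYWABZWVkAWlpaAFtbWwBcXFwAXV1dAF5eXgBfX18AYGBgAGFhYQBiYmIAY2NjAGRkZABlZWUAZmZmAGdnZwBoaGgAaWlpAGpqagBra2sAbGxsAG1tbQBubm4Ab29vAHBwcABxcXEAcnJyAHNzcwB0dHQAdXV1AHZ2dgB3d3cAeHh4AHl5eQB6enoAe3t7AHx8fAB9fX0Afn5+AH9/fwCAgIAAgYGBAIKCggCDg4MAhISEAIWFhQCGhoYAh4eHAIiIiACJiYkAioqKAIuLiwCMjIwAjY2NAI6OjgCPj48AkJCQAJGRkQCSkpIAk5OTAJSUlACVlZUAlpaWAJeXlwCYmJgAmZmZAJqamgCbm5sAnJycAJ2dnQCenp4An5+fAKCgoAChoaEAoqKiAKOjowCkpKQApaWlAKampgCnp6cAqKioAKmpqQCqqqoAq6urAKysrACtra0Arq6uAK+vrwCwsLAAsbGxALKysgCzs7MAtLS0ALW1tQC2trYAt7e3ALi4uAC5ubkAurq6ALu7uwC8vLwAvb29AL6+vgC/v78AwMDAAMHBwQDCwsIAw8PDAMTExADFxcUAxsbGAMfHxwDIyMgAycnJAMrKygDLy8sAzMzMAM3NzQDOzs4Az8/PANDQ0ADR0dEA0tLSANPT0wDU1NQA1dXVANbW1gDX19cA2NjYANnZ2QDa2toA29vbANzc3ADd3d0A3t7eAN/f3wDg4OAA4eHhAOLi4gDj4+MA5OTkAOXl5QDm5uYA5+fnAOjo6ADp6ekA6urqAOvr6wDs7OwA7e3tAO7u7gDv7+8A8PDwAPHx8QDy8vIA8/PzAPT09AD19fUA9vb2APf39wD4+PgA+fn5APr6+gD7+/sA/Pz8AP39/QD+/v4A////AI6NiYuMg3d2dmxfWFhZV1BKRUVMVlxlcnl3c3B1gpCakI2KjYqCfoGCe3Jta2lgUkU9PURMVWBsbmVfYWx8jJiOiYuNi4mMk5aVko6KhHVfRzYxN0FLV2JjWVNYYm5/jomHjI+Qk5igqKytrq6nk3RTOS0vOENQWltTTlNYXmt9hYmSl5mdoqm0vL/H0MqxiV49LCw0PkxXV01HSk1OVmh/jp+pq62yucHHzdnn5s2haj4sKzA5R1NVS0FAQ0ZMWX6Xr77FyMrLztDW4/Hz4rt+Ri4sLjI9SVJPRj4/Rk5WhaO6ydbe3djU09jh6/Dny5VWNS0rKi05SVJMQDtEUlyMqsLQ3Ofm3dLMzdDX3NjFnGQ+LykhHiY4R0Y6MzxPYYmpxtXe5eLUxbq3trrAvbGVakQwJRwWGCQyNi4qMkZbhKTAz9XVzL6yqKGenqWoopFwTTcqIRoYGyUsKiUqPFB8la26vbitp6eimZGOlZ6hmH1eST42LygjJy0sKCg0R3KAlKGjm5GTn6aimJCUnqWfiW5dV1JJPTMxNjUwLDE/Z22Aj46FfoSVpKqlnZ2mqqGLdWxsaVxMPzs+Pzo1Nj9kaXmGgXZyeImdqqynqbCun4p8fH55bFxOR0dGQz9BSmtueoB2amZre5Oorayyta2cjIiMjYqEeWpdVlFMS1NecXF2dWpiYGRzjKKssLi2qZqUl52hpaegkH1vYllcZ3NvbGlhW1xianiLnaiutrOlnKCosLe9vriqmYl3am13gGhiWE1JUV9ufo2Zoaetq56Zo663v8PAuK6jl4Z5eX+GYlhKPTY7Sl1yg4+YnaGcjYuZpbC8wb+6sqiekYaDhYtfUEAxJSItQFVoeIKJjIV3eYuaqrzExcW/tKidlZKPkWFPPSscExgnNUVVYWhtbGVsgZaswcrMzcvCt6+ooZmUbFdBLR0REBcfKTdDSVBXWmR8mbXI0NDR0s7HwLqxpJZ1YEczJBcSExggKjM5QEtUYXyfvc/V09HS0c7Jw7qsm3dmTDcrIhoYHCMrMDU6Q05hgKPA1NvVzs7Qz8nBt6qcfG5VQTYvJyUpLjEyNTc9S2aLqL7U4NnNzM/PyL6zpp2JgGlWST82NDo/Pzw5OTxMb5Omssjc3NLO0NDMxLmro5eSgnFkVEQ9QklNSkVBQlN1k5yfssvSysXHzM7Kv7Gpnp+Uh31sUD9BSlBRTktMWnWLj46ftbmuqbC9xsa8r6mho5qOintXP0BKUFFPTlFcb3+ChZakn5COmqu1tq6mpqOil4yOf1pBQkxPTktKTlhlb3R+j5eNgoWSnqKempujoJ6SjJB+WUJDTE1LSEZKU1pdY3GBhYOFjpeblIqKlaI="/>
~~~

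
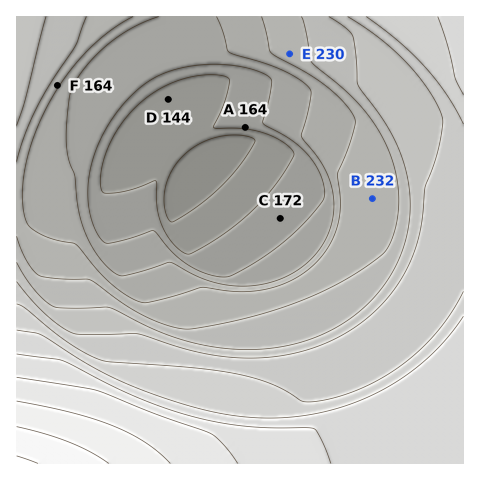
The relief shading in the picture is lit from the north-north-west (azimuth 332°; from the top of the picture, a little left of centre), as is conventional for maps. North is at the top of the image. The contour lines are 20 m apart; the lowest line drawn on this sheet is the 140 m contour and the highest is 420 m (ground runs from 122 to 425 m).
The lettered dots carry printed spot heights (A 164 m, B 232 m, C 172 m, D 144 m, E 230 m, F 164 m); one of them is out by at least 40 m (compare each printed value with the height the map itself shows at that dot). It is F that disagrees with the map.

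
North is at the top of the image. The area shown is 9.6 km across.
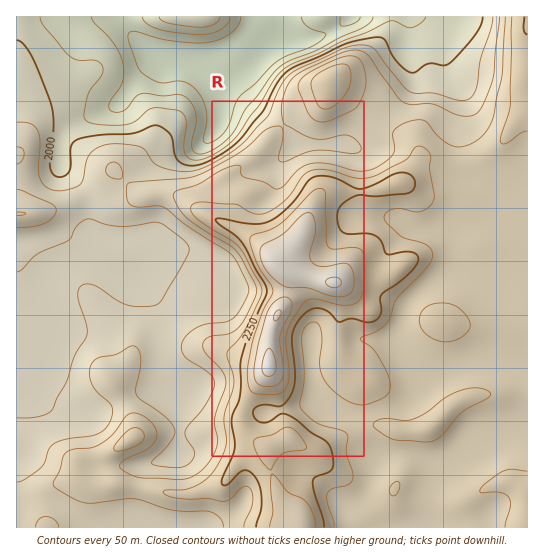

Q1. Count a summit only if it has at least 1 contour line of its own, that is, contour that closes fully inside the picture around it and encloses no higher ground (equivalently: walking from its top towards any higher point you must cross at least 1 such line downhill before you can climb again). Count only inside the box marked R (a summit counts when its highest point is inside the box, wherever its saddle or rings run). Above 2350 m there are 3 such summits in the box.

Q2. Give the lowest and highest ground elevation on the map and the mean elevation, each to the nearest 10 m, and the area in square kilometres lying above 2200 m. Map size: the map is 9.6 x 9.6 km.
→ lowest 1810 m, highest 2420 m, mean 2120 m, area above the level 20.6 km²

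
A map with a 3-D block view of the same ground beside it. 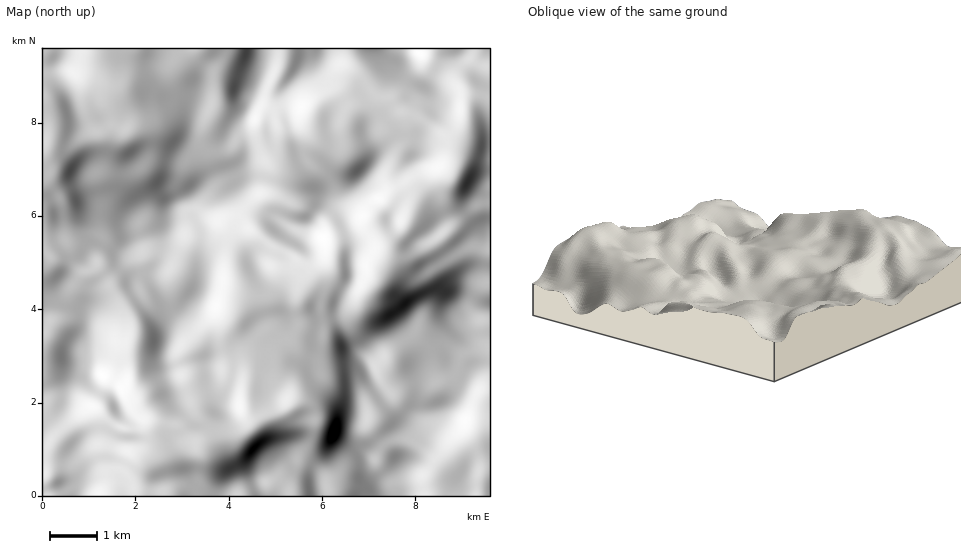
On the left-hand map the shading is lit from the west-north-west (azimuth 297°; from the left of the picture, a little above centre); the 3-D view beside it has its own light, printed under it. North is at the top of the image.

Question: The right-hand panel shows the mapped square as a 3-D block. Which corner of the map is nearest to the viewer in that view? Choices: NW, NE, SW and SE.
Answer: NW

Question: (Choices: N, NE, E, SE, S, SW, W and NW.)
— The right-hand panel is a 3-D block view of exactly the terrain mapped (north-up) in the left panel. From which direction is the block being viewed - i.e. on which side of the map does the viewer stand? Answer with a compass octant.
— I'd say NW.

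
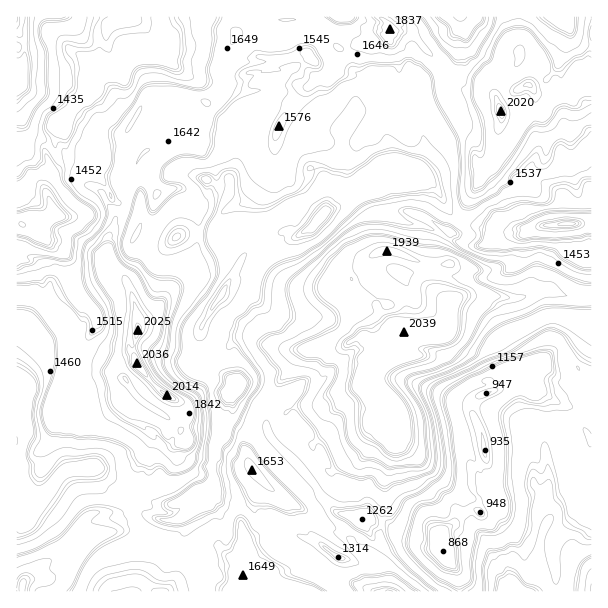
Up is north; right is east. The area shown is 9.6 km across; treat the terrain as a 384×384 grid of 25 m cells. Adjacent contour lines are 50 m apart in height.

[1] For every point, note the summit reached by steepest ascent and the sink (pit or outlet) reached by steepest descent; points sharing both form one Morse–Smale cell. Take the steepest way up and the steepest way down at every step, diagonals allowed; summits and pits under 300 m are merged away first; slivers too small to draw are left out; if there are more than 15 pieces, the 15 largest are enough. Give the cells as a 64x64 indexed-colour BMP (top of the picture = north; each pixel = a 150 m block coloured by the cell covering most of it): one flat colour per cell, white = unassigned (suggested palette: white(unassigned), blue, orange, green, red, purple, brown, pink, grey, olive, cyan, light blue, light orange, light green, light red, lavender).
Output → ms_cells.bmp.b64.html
<image width="64" height="64" href="data:image/bmp;base64,Qk12CAAAAAAAAHYAAAAoAAAAQAAAAEAAAAABAAQAAAAAAAAIAAATCwAAEwsAABAAAAAAAAAA////ALR3HwAOf/8ALKAsACgn1gC9Z5QAS1aMAMJ34wB/f38AIr28AM++FwDox64AeLv/AIrfmACWmP8A1bDFAO7uAAAAAAAAAAAAAAEREREREf////////RERERERERE7gAAAAAAAAAAAAAAARERERER////////9ERERERERETuAAAAAAAAAAAAAAABERERER/////////0RERERERERO7uAAAAAAAAAAAAAAEREREREf///////0RERERERERE7u7gAAAAAAAAAiACIRERERERH//////0RERERERERETu7u4AAAAAAAACIiIhEREREREf//////RERERERERERO7u7gAAAAAAAAIiIiEREREREf////ERFERERERERERE7u7u4AAAAAAAAiIiIRERERERH//xERERRERERERERETu7u7uAAAAAAACIiIhEREREREREREREREURERERERERO7u7u7u7gAAAAAiIiIREREREREREREREREUREREREREVe7u7u7u4AMzMAIiIiERERERERERERERERRERERERERVVe7u7u7gMzMzMiIiIRERERERERERERERFERERERERFVV7u7u7uMzMzMzIiIhEREREREREREREREUREREREREVVVe7u5VUzMzMzMiIhERERERERERERERERRERERERERVVVVVVVVVMzMzMyIiEREREREREREREREREURERERERFVVVVVVVVUzMzMzIiIRERERERERERERERERREREREREVVVVVVVVVVMzMzMiIhERERERERERERERERFERERERERVVVVVVVVVUzNTMzIiEREREREREREREREREURERERERFVVVVVVVVUzNVMzMiIREREREREREREREREURERERERBVVVVVVVVVVVVUzMzIhERERERERERERERERREREREREFVVVVVVVVVVVUzMzMiIRERERERERERERERFEREREREEQVVVVVVVVVVUzMzMyIiEREREREREREREREUREREQRERBVVVVVVVVVUzMzMzIiIhEREREREREREREREUREQREREFVVVVVVVVUzMzMzMiIiEREREREREREREREREUQREREVVVWIVVVVUzMzMzMiIiIhERERERERERERERERERERERVVVYiIiIUzMzMzMiIiIiIRERERERERERERERERERERFVVVWIiIiDMzMzMiIiIiIhEREREREREREREREREREREVVVVYiIiIMzMzMyIiIiIiIiIiERERERERERERERERERVVVYiIiIgzMzMyIiIiIiIiIiIiIiERERERERERERERFVVViIiIiDMzMzMiIiIiIiIiIiIiIREREREREREREREVVViIiIiIMzMzMyIiIiIiIiIiIiIRERERERERERERERVViIiIiIgzMzMzMiIiIiIiIiIiIRERERERERERERERFViIiIiIiDMzMzMyIiIiIiIiIiIhERERGxEREREREREYiIiIiIiIMzMzMzMiIiIiIiIiIiIRERG7u7u7u7G7u7iIiIiIiIMzMzMzMzIiIiIiIiIiIREREbu7u7u7u7u7uIiIiIiIADMzMzMzMiIiIiIiIiIhERERu7u7u7u7u7u4iIiIiIgAAzMzMzMzIiIiIiIiIhERERK7u7u7u7u7u7iIiIiIgAADMzMzMzMiIiIiIiIiIREiIru7u7u7u7u7uIiIiIiAAAMzMzMzMzMiIiIiIiIiIiIiK7u7u7u7u7u4iIiIiIAAADMzMzMzMzMiIiIiIiIiIiIru7u7u7u7u7iIiIiIiAAANmYzMzMzMzMzIiIiIiIiIiK7uZmZm7u7uqqIiIiIAABmZjMzMzMzMzMyIiIiIiIiIgmZmZmZmZmaqqiIiIiAAGZmMzMzMzMzMzIiIiIiIiIgCZmZmZmZmZqqqIiIiIAAZmYzMzMzMzMzMiIiIiIiIgAJmZmZmZmZmqqIiIiHdwAGZmYzMzMzMzMyIiIiIiIiAACZmZmZmZmaqoiIiId3AGZmZjZjMzMzMzIiIiIiIiAAAJmZmZmZmZqqqIiId3dwZmZmZmMzMzMzMiIiIiIgAAAACZmZmZmZmqqnh3d3d3dmZmZmYzMzMzMzIiIiIiIAAACZmZmZmZmaqgd3d3d3d3ZmZmZgMzMzMzMyIiIiIgAAAJmZmZmZmZqqp3d3d3d3d3d2ZmADMzMzMzIiIiIiAAAAmZmZmZmZmqqnd3d3dwd3d3dmYAMzMzMzMiIiIiIgCZnMmZmZmZmaqqp3d3d3AHd3dmZmYzMzMzZiIiIiIiKZnMzJmZmZmZqqqnd3d3cAAHd2ZmZjMzMzZmYiIiIiImnMzMmZmZmZmqqqp3d3d3AAAAZmZmZjMzZmZmZmIiImbMzMzMzMmZmaqqqqd3d3dwAAAGZmZmMzZmZmZmZmZmZszMzMzMyZmZqqqqqnd3d3d3d3d2ZmZmZmZmZmZmZmZmzMzMzMzMyZmqqqqqd3d3d3d3d33d3d3d1mZmZmZmZmYAAAzMzMzJmaqqqqqnd3d3d3d3fd3d3d3d1mZmZmZmZgAAAMzMzMzJCqqqqqAHd3d3d3d93d3d3d3WZmZmZmZgAAAADMzMzMwKqqqqoAB3d3d3d33d3d3d3dZmZmZmZgAAAAAAzMzMzAqqqqqgAAAAd3d3d93d3d3d3dZmZmZgAAAAAADMzMzMCqqqqqAAAAB3d3d33d3d3d3d3d3WZgAAAAAAAMzMzMyqqqqqoAAAAHd3d3d93d3d3d3d3d0AAAAAAAAAzMzMzAqqqqqgAAAAd3d3d33d3d3d3d3d3QAAAAAAAADMzMzM"/>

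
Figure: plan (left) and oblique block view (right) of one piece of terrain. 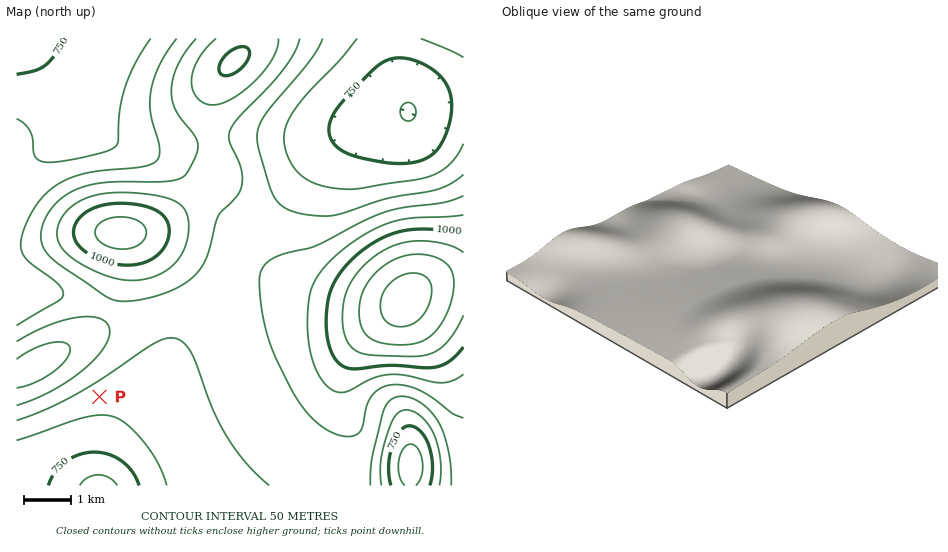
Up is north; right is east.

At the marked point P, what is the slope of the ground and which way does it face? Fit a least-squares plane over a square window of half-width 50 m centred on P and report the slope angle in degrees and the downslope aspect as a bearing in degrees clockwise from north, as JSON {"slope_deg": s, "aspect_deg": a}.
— {"slope_deg": 4, "aspect_deg": 157}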